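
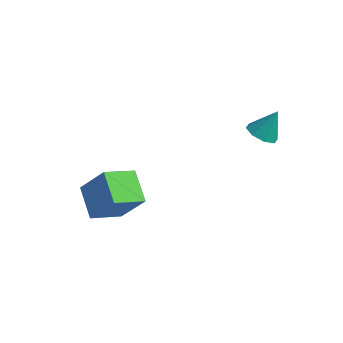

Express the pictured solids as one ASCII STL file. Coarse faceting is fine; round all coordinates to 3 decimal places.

solid 
facet normal -0.635 0.659 0.404
outer loop
vertex -3.548 -2.584 1.697
vertex -2.619 -1.212 0.919
vertex -4.783 -2.722 -0.021
endloop
endfacet
facet normal -0.508 -0.749 0.425
outer loop
vertex -3.621 -3.928 -0.759
vertex -3.548 -2.584 1.697
vertex -4.783 -2.722 -0.021
endloop
endfacet
facet normal -0.635 0.659 0.403
outer loop
vertex -4.783 -2.722 -0.021
vertex -2.619 -1.212 0.919
vertex -3.853 -1.35 -0.799
endloop
endfacet
facet normal -0.582 -0.065 -0.810
outer loop
vertex -3.853 -1.35 -0.799
vertex -3.621 -3.928 -0.759
vertex -4.783 -2.722 -0.021
endloop
endfacet
facet normal 0.582 0.065 0.810
outer loop
vertex -3.548 -2.584 1.697
vertex -1.457 -2.418 0.181
vertex -2.619 -1.212 0.919
endloop
endfacet
facet normal -0.508 -0.749 0.425
outer loop
vertex -2.387 -3.79 0.959
vertex -3.548 -2.584 1.697
vertex -3.621 -3.928 -0.759
endloop
endfacet
facet normal 0.582 0.065 0.810
outer loop
vertex -2.387 -3.79 0.959
vertex -1.457 -2.418 0.181
vertex -3.548 -2.584 1.697
endloop
endfacet
facet normal 0.508 0.749 -0.425
outer loop
vertex -2.619 -1.212 0.919
vertex -1.457 -2.418 0.181
vertex -3.853 -1.35 -0.799
endloop
endfacet
facet normal -0.583 -0.065 -0.810
outer loop
vertex -2.692 -2.556 -1.537
vertex -3.621 -3.928 -0.759
vertex -3.853 -1.35 -0.799
endloop
endfacet
facet normal 0.508 0.749 -0.425
outer loop
vertex -3.853 -1.35 -0.799
vertex -1.457 -2.418 0.181
vertex -2.692 -2.556 -1.537
endloop
endfacet
facet normal 0.635 -0.659 -0.403
outer loop
vertex -2.692 -2.556 -1.537
vertex -2.387 -3.79 0.959
vertex -3.621 -3.928 -0.759
endloop
endfacet
facet normal 0.635 -0.659 -0.403
outer loop
vertex -1.457 -2.418 0.181
vertex -2.387 -3.79 0.959
vertex -2.692 -2.556 -1.537
endloop
endfacet
facet normal -0.312 -0.438 -0.843
outer loop
vertex 3.058 2.579 2.503
vertex 2.363 2.284 2.914
vertex 2.551 2.998 2.473
endloop
endfacet
facet normal 0.637 0.764 -0.101
outer loop
vertex 3.058 2.579 2.503
vertex 2.551 2.998 2.473
vertex 2.857 2.976 4.246
endloop
endfacet
facet normal -0.313 -0.438 -0.843
outer loop
vertex 2.551 2.998 2.473
vertex 2.363 2.284 2.914
vertex 1.934 2.998 2.702
endloop
endfacet
facet normal 0.004 1.000 0.012
outer loop
vertex 2.551 2.998 2.473
vertex 1.934 2.998 2.702
vertex 2.857 2.976 4.246
endloop
endfacet
facet normal -0.313 -0.438 -0.843
outer loop
vertex 1.934 2.998 2.702
vertex 2.363 2.284 2.914
vertex 1.568 2.58 3.055
endloop
endfacet
facet normal -0.548 0.765 0.338
outer loop
vertex 1.934 2.998 2.702
vertex 1.568 2.58 3.055
vertex 2.857 2.976 4.246
endloop
endfacet
facet normal -0.313 -0.439 -0.843
outer loop
vertex 1.568 2.58 3.055
vertex 2.363 2.284 2.914
vertex 1.668 1.988 3.326
endloop
endfacet
facet normal -0.697 0.198 0.689
outer loop
vertex 1.568 2.58 3.055
vertex 1.668 1.988 3.326
vertex 2.857 2.976 4.246
endloop
endfacet
facet normal -0.313 -0.438 -0.843
outer loop
vertex 1.668 1.988 3.326
vertex 2.363 2.284 2.914
vertex 2.175 1.57 3.355
endloop
endfacet
facet normal -0.355 -0.371 0.858
outer loop
vertex 1.668 1.988 3.326
vertex 2.175 1.57 3.355
vertex 2.857 2.976 4.246
endloop
endfacet
facet normal -0.312 -0.438 -0.843
outer loop
vertex 2.175 1.57 3.355
vertex 2.363 2.284 2.914
vertex 2.792 1.569 3.127
endloop
endfacet
facet normal 0.275 -0.606 0.746
outer loop
vertex 2.175 1.57 3.355
vertex 2.792 1.569 3.127
vertex 2.857 2.976 4.246
endloop
endfacet
facet normal -0.313 -0.439 -0.842
outer loop
vertex 2.792 1.569 3.127
vertex 2.363 2.284 2.914
vertex 3.158 1.988 2.773
endloop
endfacet
facet normal 0.829 -0.371 0.418
outer loop
vertex 2.792 1.569 3.127
vertex 3.158 1.988 2.773
vertex 2.857 2.976 4.246
endloop
endfacet
facet normal -0.313 -0.438 -0.843
outer loop
vertex 3.158 1.988 2.773
vertex 2.363 2.284 2.914
vertex 3.058 2.579 2.503
endloop
endfacet
facet normal 0.978 0.197 0.068
outer loop
vertex 3.158 1.988 2.773
vertex 3.058 2.579 2.503
vertex 2.857 2.976 4.246
endloop
endfacet

endsolid


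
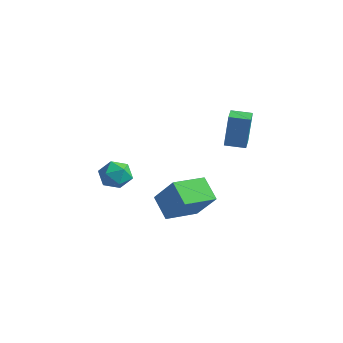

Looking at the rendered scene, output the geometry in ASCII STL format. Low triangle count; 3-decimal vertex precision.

solid 
facet normal -0.616 0.788 -0.008
outer loop
vertex 0.994 4.013 4.114
vertex 1.786 4.631 4.009
vertex 0.854 3.885 2.304
endloop
endfacet
facet normal -0.784 -0.612 0.104
outer loop
vertex 1.414 3.169 2.311
vertex 0.994 4.013 4.114
vertex 0.854 3.885 2.304
endloop
endfacet
facet normal -0.616 0.787 -0.008
outer loop
vertex 0.854 3.885 2.304
vertex 1.786 4.631 4.009
vertex 1.646 4.504 2.199
endloop
endfacet
facet normal -0.077 -0.070 -0.995
outer loop
vertex 1.646 4.504 2.199
vertex 1.414 3.169 2.311
vertex 0.854 3.885 2.304
endloop
endfacet
facet normal 0.077 0.070 0.995
outer loop
vertex 0.994 4.013 4.114
vertex 2.346 3.915 4.016
vertex 1.786 4.631 4.009
endloop
endfacet
facet normal -0.784 -0.612 0.104
outer loop
vertex 1.554 3.296 4.121
vertex 0.994 4.013 4.114
vertex 1.414 3.169 2.311
endloop
endfacet
facet normal 0.077 0.070 0.995
outer loop
vertex 1.554 3.296 4.121
vertex 2.346 3.915 4.016
vertex 0.994 4.013 4.114
endloop
endfacet
facet normal 0.784 0.612 -0.104
outer loop
vertex 1.786 4.631 4.009
vertex 2.346 3.915 4.016
vertex 1.646 4.504 2.199
endloop
endfacet
facet normal -0.077 -0.070 -0.995
outer loop
vertex 2.206 3.787 2.206
vertex 1.414 3.169 2.311
vertex 1.646 4.504 2.199
endloop
endfacet
facet normal 0.784 0.612 -0.104
outer loop
vertex 1.646 4.504 2.199
vertex 2.346 3.915 4.016
vertex 2.206 3.787 2.206
endloop
endfacet
facet normal 0.616 -0.788 0.008
outer loop
vertex 2.206 3.787 2.206
vertex 1.554 3.296 4.121
vertex 1.414 3.169 2.311
endloop
endfacet
facet normal 0.616 -0.787 0.008
outer loop
vertex 2.346 3.915 4.016
vertex 1.554 3.296 4.121
vertex 2.206 3.787 2.206
endloop
endfacet
facet normal -0.815 -0.053 0.577
outer loop
vertex -4.273 1.446 -0.538
vertex -4.247 0.554 -0.583
vertex -3.812 0.981 0.07
endloop
endfacet
facet normal -0.432 0.528 0.731
outer loop
vertex -4.273 1.446 -0.538
vertex -3.812 0.981 0.07
vertex -3.47 1.733 -0.271
endloop
endfacet
facet normal -0.373 0.918 0.137
outer loop
vertex -4.273 1.446 -0.538
vertex -3.47 1.733 -0.271
vertex -3.693 1.771 -1.135
endloop
endfacet
facet normal -0.720 0.576 -0.386
outer loop
vertex -4.273 1.446 -0.538
vertex -3.693 1.771 -1.135
vertex -4.173 1.042 -1.328
endloop
endfacet
facet normal -0.993 -0.023 -0.114
outer loop
vertex -4.273 1.446 -0.538
vertex -4.173 1.042 -1.328
vertex -4.247 0.554 -0.583
endloop
endfacet
facet normal 0.223 0.317 0.922
outer loop
vertex -3.47 1.733 -0.271
vertex -3.812 0.981 0.07
vertex -2.947 1.018 -0.152
endloop
endfacet
facet normal -0.397 -0.624 0.673
outer loop
vertex -3.812 0.981 0.07
vertex -4.247 0.554 -0.583
vertex -3.427 0.289 -0.345
endloop
endfacet
facet normal -0.686 -0.576 -0.445
outer loop
vertex -4.247 0.554 -0.583
vertex -4.173 1.042 -1.328
vertex -3.65 0.327 -1.209
endloop
endfacet
facet normal -0.244 0.395 -0.886
outer loop
vertex -4.173 1.042 -1.328
vertex -3.693 1.771 -1.135
vertex -3.308 1.079 -1.55
endloop
endfacet
facet normal 0.318 0.947 -0.040
outer loop
vertex -3.693 1.771 -1.135
vertex -3.47 1.733 -0.271
vertex -2.873 1.506 -0.897
endloop
endfacet
facet normal 0.720 -0.576 0.386
outer loop
vertex -2.847 0.614 -0.942
vertex -2.947 1.018 -0.152
vertex -3.427 0.289 -0.345
endloop
endfacet
facet normal 0.373 -0.918 -0.137
outer loop
vertex -2.847 0.614 -0.942
vertex -3.427 0.289 -0.345
vertex -3.65 0.327 -1.209
endloop
endfacet
facet normal 0.432 -0.528 -0.731
outer loop
vertex -2.847 0.614 -0.942
vertex -3.65 0.327 -1.209
vertex -3.308 1.079 -1.55
endloop
endfacet
facet normal 0.815 0.053 -0.577
outer loop
vertex -2.847 0.614 -0.942
vertex -3.308 1.079 -1.55
vertex -2.873 1.506 -0.897
endloop
endfacet
facet normal 0.993 0.023 0.114
outer loop
vertex -2.847 0.614 -0.942
vertex -2.873 1.506 -0.897
vertex -2.947 1.018 -0.152
endloop
endfacet
facet normal 0.244 -0.395 0.886
outer loop
vertex -3.427 0.289 -0.345
vertex -2.947 1.018 -0.152
vertex -3.812 0.981 0.07
endloop
endfacet
facet normal -0.318 -0.947 0.040
outer loop
vertex -3.65 0.327 -1.209
vertex -3.427 0.289 -0.345
vertex -4.247 0.554 -0.583
endloop
endfacet
facet normal -0.223 -0.317 -0.922
outer loop
vertex -3.308 1.079 -1.55
vertex -3.65 0.327 -1.209
vertex -4.173 1.042 -1.328
endloop
endfacet
facet normal 0.397 0.624 -0.673
outer loop
vertex -2.873 1.506 -0.897
vertex -3.308 1.079 -1.55
vertex -3.693 1.771 -1.135
endloop
endfacet
facet normal 0.686 0.576 0.445
outer loop
vertex -2.947 1.018 -0.152
vertex -2.873 1.506 -0.897
vertex -3.47 1.733 -0.271
endloop
endfacet
facet normal -0.644 -0.009 -0.765
outer loop
vertex -2.552 2.551 -2.464
vertex -2.286 4.355 -2.709
vertex -1.462 2.267 -3.378
endloop
endfacet
facet normal -0.144 -0.981 0.133
outer loop
vertex -0.194 2.285 -1.871
vertex -2.552 2.551 -2.464
vertex -1.462 2.267 -3.378
endloop
endfacet
facet normal -0.644 -0.009 -0.765
outer loop
vertex -1.462 2.267 -3.378
vertex -2.286 4.355 -2.709
vertex -1.197 4.071 -3.623
endloop
endfacet
facet normal 0.751 -0.196 -0.630
outer loop
vertex -1.197 4.071 -3.623
vertex -0.194 2.285 -1.871
vertex -1.462 2.267 -3.378
endloop
endfacet
facet normal -0.751 0.196 0.630
outer loop
vertex -2.552 2.551 -2.464
vertex -1.018 4.373 -1.202
vertex -2.286 4.355 -2.709
endloop
endfacet
facet normal -0.144 -0.981 0.133
outer loop
vertex -1.283 2.569 -0.957
vertex -2.552 2.551 -2.464
vertex -0.194 2.285 -1.871
endloop
endfacet
facet normal -0.751 0.196 0.630
outer loop
vertex -1.283 2.569 -0.957
vertex -1.018 4.373 -1.202
vertex -2.552 2.551 -2.464
endloop
endfacet
facet normal 0.144 0.981 -0.133
outer loop
vertex -2.286 4.355 -2.709
vertex -1.018 4.373 -1.202
vertex -1.197 4.071 -3.623
endloop
endfacet
facet normal 0.751 -0.196 -0.630
outer loop
vertex 0.072 4.089 -2.116
vertex -0.194 2.285 -1.871
vertex -1.197 4.071 -3.623
endloop
endfacet
facet normal 0.144 0.981 -0.133
outer loop
vertex -1.197 4.071 -3.623
vertex -1.018 4.373 -1.202
vertex 0.072 4.089 -2.116
endloop
endfacet
facet normal 0.644 0.009 0.765
outer loop
vertex 0.072 4.089 -2.116
vertex -1.283 2.569 -0.957
vertex -0.194 2.285 -1.871
endloop
endfacet
facet normal 0.644 0.009 0.765
outer loop
vertex -1.018 4.373 -1.202
vertex -1.283 2.569 -0.957
vertex 0.072 4.089 -2.116
endloop
endfacet

endsolid


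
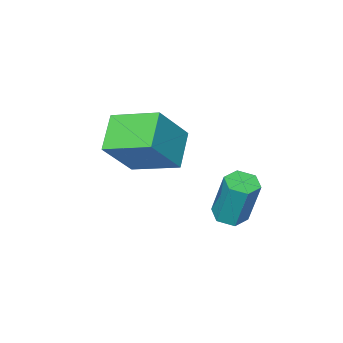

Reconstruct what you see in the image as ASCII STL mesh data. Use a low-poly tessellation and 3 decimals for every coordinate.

solid 
facet normal -0.657 -0.519 0.547
outer loop
vertex -0.381 -3.959 -2.033
vertex -1.017 -2.634 -1.541
vertex -1.418 -3.985 -3.304
endloop
endfacet
facet normal 0.410 -0.855 -0.317
outer loop
vertex -0.583 -3.326 -3.999
vertex -0.381 -3.959 -2.033
vertex -1.418 -3.985 -3.304
endloop
endfacet
facet normal -0.657 -0.519 0.547
outer loop
vertex -1.418 -3.985 -3.304
vertex -1.017 -2.634 -1.541
vertex -2.054 -2.66 -2.812
endloop
endfacet
facet normal -0.632 -0.016 -0.775
outer loop
vertex -2.054 -2.66 -2.812
vertex -0.583 -3.326 -3.999
vertex -1.418 -3.985 -3.304
endloop
endfacet
facet normal 0.632 0.016 0.775
outer loop
vertex -0.381 -3.959 -2.033
vertex -0.182 -1.975 -2.236
vertex -1.017 -2.634 -1.541
endloop
endfacet
facet normal 0.410 -0.855 -0.317
outer loop
vertex 0.454 -3.3 -2.728
vertex -0.381 -3.959 -2.033
vertex -0.583 -3.326 -3.999
endloop
endfacet
facet normal 0.632 0.016 0.775
outer loop
vertex 0.454 -3.3 -2.728
vertex -0.182 -1.975 -2.236
vertex -0.381 -3.959 -2.033
endloop
endfacet
facet normal -0.410 0.855 0.317
outer loop
vertex -1.017 -2.634 -1.541
vertex -0.182 -1.975 -2.236
vertex -2.054 -2.66 -2.812
endloop
endfacet
facet normal -0.632 -0.016 -0.775
outer loop
vertex -1.219 -2.001 -3.507
vertex -0.583 -3.326 -3.999
vertex -2.054 -2.66 -2.812
endloop
endfacet
facet normal -0.410 0.855 0.317
outer loop
vertex -2.054 -2.66 -2.812
vertex -0.182 -1.975 -2.236
vertex -1.219 -2.001 -3.507
endloop
endfacet
facet normal 0.657 0.519 -0.547
outer loop
vertex -1.219 -2.001 -3.507
vertex 0.454 -3.3 -2.728
vertex -0.583 -3.326 -3.999
endloop
endfacet
facet normal 0.657 0.519 -0.547
outer loop
vertex -0.182 -1.975 -2.236
vertex 0.454 -3.3 -2.728
vertex -1.219 -2.001 -3.507
endloop
endfacet
facet normal 0.023 -0.282 -0.959
outer loop
vertex -1.288 -0.795 -4.577
vertex -1.591 -0.391 -4.703
vertex -1.074 -0.339 -4.706
endloop
endfacet
facet normal 0.911 -0.389 0.137
outer loop
vertex -1.288 -0.795 -4.577
vertex -1.074 -0.339 -4.706
vertex -1.326 -0.352 -3.071
endloop
endfacet
facet normal 0.910 -0.390 0.137
outer loop
vertex -1.326 -0.352 -3.071
vertex -1.074 -0.339 -4.706
vertex -1.111 0.104 -3.2
endloop
endfacet
facet normal -0.023 0.282 0.959
outer loop
vertex -1.326 -0.352 -3.071
vertex -1.111 0.104 -3.2
vertex -1.629 0.051 -3.197
endloop
endfacet
facet normal 0.023 -0.282 -0.959
outer loop
vertex -1.074 -0.339 -4.706
vertex -1.591 -0.391 -4.703
vertex -1.377 0.065 -4.832
endloop
endfacet
facet normal 0.813 0.564 -0.146
outer loop
vertex -1.074 -0.339 -4.706
vertex -1.377 0.065 -4.832
vertex -1.111 0.104 -3.2
endloop
endfacet
facet normal 0.811 0.566 -0.146
outer loop
vertex -1.111 0.104 -3.2
vertex -1.377 0.065 -4.832
vertex -1.415 0.507 -3.326
endloop
endfacet
facet normal -0.023 0.282 0.959
outer loop
vertex -1.111 0.104 -3.2
vertex -1.415 0.507 -3.326
vertex -1.629 0.051 -3.197
endloop
endfacet
facet normal 0.023 -0.282 -0.959
outer loop
vertex -1.377 0.065 -4.832
vertex -1.591 -0.391 -4.703
vertex -1.894 0.012 -4.829
endloop
endfacet
facet normal -0.099 0.954 -0.283
outer loop
vertex -1.377 0.065 -4.832
vertex -1.894 0.012 -4.829
vertex -1.415 0.507 -3.326
endloop
endfacet
facet normal -0.098 0.954 -0.283
outer loop
vertex -1.415 0.507 -3.326
vertex -1.894 0.012 -4.829
vertex -1.932 0.455 -3.323
endloop
endfacet
facet normal -0.023 0.282 0.959
outer loop
vertex -1.415 0.507 -3.326
vertex -1.932 0.455 -3.323
vertex -1.629 0.051 -3.197
endloop
endfacet
facet normal 0.023 -0.282 -0.959
outer loop
vertex -1.894 0.012 -4.829
vertex -1.591 -0.391 -4.703
vertex -2.109 -0.444 -4.7
endloop
endfacet
facet normal -0.910 0.390 -0.138
outer loop
vertex -1.894 0.012 -4.829
vertex -2.109 -0.444 -4.7
vertex -1.932 0.455 -3.323
endloop
endfacet
facet normal -0.911 0.389 -0.137
outer loop
vertex -1.932 0.455 -3.323
vertex -2.109 -0.444 -4.7
vertex -2.146 -0.001 -3.194
endloop
endfacet
facet normal -0.023 0.282 0.959
outer loop
vertex -1.932 0.455 -3.323
vertex -2.146 -0.001 -3.194
vertex -1.629 0.051 -3.197
endloop
endfacet
facet normal 0.023 -0.282 -0.959
outer loop
vertex -2.109 -0.444 -4.7
vertex -1.591 -0.391 -4.703
vertex -1.805 -0.847 -4.574
endloop
endfacet
facet normal -0.811 -0.566 0.147
outer loop
vertex -2.109 -0.444 -4.7
vertex -1.805 -0.847 -4.574
vertex -2.146 -0.001 -3.194
endloop
endfacet
facet normal -0.813 -0.564 0.145
outer loop
vertex -2.146 -0.001 -3.194
vertex -1.805 -0.847 -4.574
vertex -1.843 -0.405 -3.068
endloop
endfacet
facet normal -0.023 0.282 0.959
outer loop
vertex -2.146 -0.001 -3.194
vertex -1.843 -0.405 -3.068
vertex -1.629 0.051 -3.197
endloop
endfacet
facet normal 0.023 -0.282 -0.959
outer loop
vertex -1.805 -0.847 -4.574
vertex -1.591 -0.391 -4.703
vertex -1.288 -0.795 -4.577
endloop
endfacet
facet normal 0.098 -0.954 0.283
outer loop
vertex -1.805 -0.847 -4.574
vertex -1.288 -0.795 -4.577
vertex -1.843 -0.405 -3.068
endloop
endfacet
facet normal 0.099 -0.954 0.283
outer loop
vertex -1.843 -0.405 -3.068
vertex -1.288 -0.795 -4.577
vertex -1.326 -0.352 -3.071
endloop
endfacet
facet normal -0.023 0.282 0.959
outer loop
vertex -1.843 -0.405 -3.068
vertex -1.326 -0.352 -3.071
vertex -1.629 0.051 -3.197
endloop
endfacet

endsolid


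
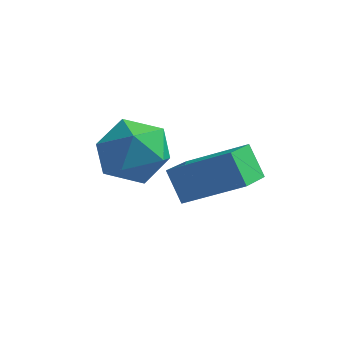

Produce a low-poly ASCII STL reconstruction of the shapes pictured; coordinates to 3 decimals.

solid 
facet normal -0.419 -0.238 0.876
outer loop
vertex 1.22 -1.214 -1.341
vertex 0.927 -2.112 -1.725
vertex 1.834 -2.025 -1.268
endloop
endfacet
facet normal 0.140 0.194 0.971
outer loop
vertex 1.22 -1.214 -1.341
vertex 1.834 -2.025 -1.268
vertex 2.221 -1.112 -1.506
endloop
endfacet
facet normal 0.019 0.796 0.606
outer loop
vertex 1.22 -1.214 -1.341
vertex 2.221 -1.112 -1.506
vertex 1.554 -0.635 -2.112
endloop
endfacet
facet normal -0.615 0.735 0.285
outer loop
vertex 1.22 -1.214 -1.341
vertex 1.554 -0.635 -2.112
vertex 0.753 -1.253 -2.247
endloop
endfacet
facet normal -0.886 0.096 0.453
outer loop
vertex 1.22 -1.214 -1.341
vertex 0.753 -1.253 -2.247
vertex 0.927 -2.112 -1.725
endloop
endfacet
facet normal 0.714 -0.123 0.689
outer loop
vertex 2.221 -1.112 -1.506
vertex 1.834 -2.025 -1.268
vertex 2.547 -1.947 -1.993
endloop
endfacet
facet normal -0.191 -0.822 0.536
outer loop
vertex 1.834 -2.025 -1.268
vertex 0.927 -2.112 -1.725
vertex 1.746 -2.565 -2.128
endloop
endfacet
facet normal -0.947 -0.283 -0.149
outer loop
vertex 0.927 -2.112 -1.725
vertex 0.753 -1.253 -2.247
vertex 1.079 -2.088 -2.734
endloop
endfacet
facet normal -0.509 0.751 -0.420
outer loop
vertex 0.753 -1.253 -2.247
vertex 1.554 -0.635 -2.112
vertex 1.466 -1.175 -2.972
endloop
endfacet
facet normal 0.518 0.850 0.098
outer loop
vertex 1.554 -0.635 -2.112
vertex 2.221 -1.112 -1.506
vertex 2.373 -1.088 -2.515
endloop
endfacet
facet normal 0.615 -0.735 -0.285
outer loop
vertex 2.08 -1.986 -2.899
vertex 2.547 -1.947 -1.993
vertex 1.746 -2.565 -2.128
endloop
endfacet
facet normal -0.019 -0.796 -0.606
outer loop
vertex 2.08 -1.986 -2.899
vertex 1.746 -2.565 -2.128
vertex 1.079 -2.088 -2.734
endloop
endfacet
facet normal -0.140 -0.194 -0.971
outer loop
vertex 2.08 -1.986 -2.899
vertex 1.079 -2.088 -2.734
vertex 1.466 -1.175 -2.972
endloop
endfacet
facet normal 0.419 0.238 -0.876
outer loop
vertex 2.08 -1.986 -2.899
vertex 1.466 -1.175 -2.972
vertex 2.373 -1.088 -2.515
endloop
endfacet
facet normal 0.886 -0.096 -0.453
outer loop
vertex 2.08 -1.986 -2.899
vertex 2.373 -1.088 -2.515
vertex 2.547 -1.947 -1.993
endloop
endfacet
facet normal 0.509 -0.751 0.420
outer loop
vertex 1.746 -2.565 -2.128
vertex 2.547 -1.947 -1.993
vertex 1.834 -2.025 -1.268
endloop
endfacet
facet normal -0.518 -0.850 -0.098
outer loop
vertex 1.079 -2.088 -2.734
vertex 1.746 -2.565 -2.128
vertex 0.927 -2.112 -1.725
endloop
endfacet
facet normal -0.714 0.123 -0.689
outer loop
vertex 1.466 -1.175 -2.972
vertex 1.079 -2.088 -2.734
vertex 0.753 -1.253 -2.247
endloop
endfacet
facet normal 0.191 0.822 -0.536
outer loop
vertex 2.373 -1.088 -2.515
vertex 1.466 -1.175 -2.972
vertex 1.554 -0.635 -2.112
endloop
endfacet
facet normal 0.947 0.283 0.149
outer loop
vertex 2.547 -1.947 -1.993
vertex 2.373 -1.088 -2.515
vertex 2.221 -1.112 -1.506
endloop
endfacet
facet normal -0.861 -0.114 -0.495
outer loop
vertex 2.573 -1.863 -2.395
vertex 2.651 -0.772 -2.781
vertex 3.082 -2.186 -3.206
endloop
endfacet
facet normal -0.068 -0.941 0.332
outer loop
vertex 4.589 -1.988 -2.339
vertex 2.573 -1.863 -2.395
vertex 3.082 -2.186 -3.206
endloop
endfacet
facet normal -0.861 -0.114 -0.495
outer loop
vertex 3.082 -2.186 -3.206
vertex 2.651 -0.772 -2.781
vertex 3.16 -1.095 -3.592
endloop
endfacet
facet normal 0.504 -0.320 -0.802
outer loop
vertex 3.16 -1.095 -3.592
vertex 4.589 -1.988 -2.339
vertex 3.082 -2.186 -3.206
endloop
endfacet
facet normal -0.504 0.320 0.802
outer loop
vertex 2.573 -1.863 -2.395
vertex 4.158 -0.574 -1.914
vertex 2.651 -0.772 -2.781
endloop
endfacet
facet normal -0.068 -0.941 0.332
outer loop
vertex 4.08 -1.665 -1.528
vertex 2.573 -1.863 -2.395
vertex 4.589 -1.988 -2.339
endloop
endfacet
facet normal -0.504 0.320 0.802
outer loop
vertex 4.08 -1.665 -1.528
vertex 4.158 -0.574 -1.914
vertex 2.573 -1.863 -2.395
endloop
endfacet
facet normal 0.068 0.941 -0.332
outer loop
vertex 2.651 -0.772 -2.781
vertex 4.158 -0.574 -1.914
vertex 3.16 -1.095 -3.592
endloop
endfacet
facet normal 0.504 -0.320 -0.802
outer loop
vertex 4.667 -0.897 -2.725
vertex 4.589 -1.988 -2.339
vertex 3.16 -1.095 -3.592
endloop
endfacet
facet normal 0.068 0.941 -0.332
outer loop
vertex 3.16 -1.095 -3.592
vertex 4.158 -0.574 -1.914
vertex 4.667 -0.897 -2.725
endloop
endfacet
facet normal 0.861 0.114 0.495
outer loop
vertex 4.667 -0.897 -2.725
vertex 4.08 -1.665 -1.528
vertex 4.589 -1.988 -2.339
endloop
endfacet
facet normal 0.861 0.114 0.495
outer loop
vertex 4.158 -0.574 -1.914
vertex 4.08 -1.665 -1.528
vertex 4.667 -0.897 -2.725
endloop
endfacet

endsolid


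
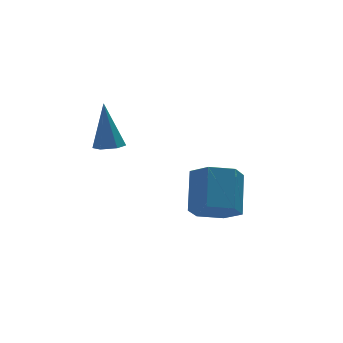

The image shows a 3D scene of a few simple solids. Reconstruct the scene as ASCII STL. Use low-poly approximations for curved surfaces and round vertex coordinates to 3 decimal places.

solid 
facet normal -0.014 -0.304 -0.952
outer loop
vertex -0.794 -0.569 2.252
vertex -1.364 -0.359 2.193
vertex -0.89 0.005 2.07
endloop
endfacet
facet normal 0.959 0.218 0.181
outer loop
vertex -0.794 -0.569 2.252
vertex -0.89 0.005 2.07
vertex -1.336 0.259 4.127
endloop
endfacet
facet normal -0.014 -0.304 -0.953
outer loop
vertex -0.89 0.005 2.07
vertex -1.364 -0.359 2.193
vertex -1.459 0.216 2.011
endloop
endfacet
facet normal 0.351 0.936 -0.039
outer loop
vertex -0.89 0.005 2.07
vertex -1.459 0.216 2.011
vertex -1.336 0.259 4.127
endloop
endfacet
facet normal -0.014 -0.304 -0.953
outer loop
vertex -1.459 0.216 2.011
vertex -1.364 -0.359 2.193
vertex -1.933 -0.148 2.134
endloop
endfacet
facet normal -0.606 0.795 0.019
outer loop
vertex -1.459 0.216 2.011
vertex -1.933 -0.148 2.134
vertex -1.336 0.259 4.127
endloop
endfacet
facet normal -0.014 -0.304 -0.952
outer loop
vertex -1.933 -0.148 2.134
vertex -1.364 -0.359 2.193
vertex -1.838 -0.722 2.316
endloop
endfacet
facet normal -0.952 -0.063 0.298
outer loop
vertex -1.933 -0.148 2.134
vertex -1.838 -0.722 2.316
vertex -1.336 0.259 4.127
endloop
endfacet
facet normal -0.014 -0.304 -0.952
outer loop
vertex -1.838 -0.722 2.316
vertex -1.364 -0.359 2.193
vertex -1.268 -0.933 2.375
endloop
endfacet
facet normal -0.343 -0.783 0.519
outer loop
vertex -1.838 -0.722 2.316
vertex -1.268 -0.933 2.375
vertex -1.336 0.259 4.127
endloop
endfacet
facet normal -0.014 -0.304 -0.952
outer loop
vertex -1.268 -0.933 2.375
vertex -1.364 -0.359 2.193
vertex -0.794 -0.569 2.252
endloop
endfacet
facet normal 0.613 -0.642 0.461
outer loop
vertex -1.268 -0.933 2.375
vertex -0.794 -0.569 2.252
vertex -1.336 0.259 4.127
endloop
endfacet
facet normal -0.302 -0.641 -0.706
outer loop
vertex 3.209 -2.047 -1.463
vertex 2.231 -1.772 -1.294
vertex 2.794 -1.268 -1.993
endloop
endfacet
facet normal 0.864 0.129 -0.487
outer loop
vertex 3.209 -2.047 -1.463
vertex 2.794 -1.268 -1.993
vertex 3.787 -0.823 -0.116
endloop
endfacet
facet normal 0.864 0.128 -0.487
outer loop
vertex 3.787 -0.823 -0.116
vertex 2.794 -1.268 -1.993
vertex 3.372 -0.043 -0.646
endloop
endfacet
facet normal 0.303 0.641 0.706
outer loop
vertex 3.787 -0.823 -0.116
vertex 3.372 -0.043 -0.646
vertex 2.809 -0.548 0.054
endloop
endfacet
facet normal -0.302 -0.641 -0.706
outer loop
vertex 2.794 -1.268 -1.993
vertex 2.231 -1.772 -1.294
vertex 1.816 -0.993 -1.824
endloop
endfacet
facet normal 0.083 0.719 -0.690
outer loop
vertex 2.794 -1.268 -1.993
vertex 1.816 -0.993 -1.824
vertex 3.372 -0.043 -0.646
endloop
endfacet
facet normal 0.083 0.719 -0.690
outer loop
vertex 3.372 -0.043 -0.646
vertex 1.816 -0.993 -1.824
vertex 2.394 0.232 -0.477
endloop
endfacet
facet normal 0.302 0.641 0.706
outer loop
vertex 3.372 -0.043 -0.646
vertex 2.394 0.232 -0.477
vertex 2.809 -0.548 0.054
endloop
endfacet
facet normal -0.303 -0.641 -0.705
outer loop
vertex 1.816 -0.993 -1.824
vertex 2.231 -1.772 -1.294
vertex 1.253 -1.497 -1.124
endloop
endfacet
facet normal -0.781 0.591 -0.202
outer loop
vertex 1.816 -0.993 -1.824
vertex 1.253 -1.497 -1.124
vertex 2.394 0.232 -0.477
endloop
endfacet
facet normal -0.781 0.591 -0.202
outer loop
vertex 2.394 0.232 -0.477
vertex 1.253 -1.497 -1.124
vertex 1.831 -0.273 0.223
endloop
endfacet
facet normal 0.302 0.641 0.706
outer loop
vertex 2.394 0.232 -0.477
vertex 1.831 -0.273 0.223
vertex 2.809 -0.548 0.054
endloop
endfacet
facet normal -0.303 -0.641 -0.706
outer loop
vertex 1.253 -1.497 -1.124
vertex 2.231 -1.772 -1.294
vertex 1.668 -2.277 -0.594
endloop
endfacet
facet normal -0.864 -0.128 0.487
outer loop
vertex 1.253 -1.497 -1.124
vertex 1.668 -2.277 -0.594
vertex 1.831 -0.273 0.223
endloop
endfacet
facet normal -0.864 -0.128 0.487
outer loop
vertex 1.831 -0.273 0.223
vertex 1.668 -2.277 -0.594
vertex 2.246 -1.052 0.753
endloop
endfacet
facet normal 0.302 0.641 0.706
outer loop
vertex 1.831 -0.273 0.223
vertex 2.246 -1.052 0.753
vertex 2.809 -0.548 0.054
endloop
endfacet
facet normal -0.302 -0.641 -0.706
outer loop
vertex 1.668 -2.277 -0.594
vertex 2.231 -1.772 -1.294
vertex 2.646 -2.552 -0.763
endloop
endfacet
facet normal -0.083 -0.719 0.690
outer loop
vertex 1.668 -2.277 -0.594
vertex 2.646 -2.552 -0.763
vertex 2.246 -1.052 0.753
endloop
endfacet
facet normal -0.083 -0.719 0.690
outer loop
vertex 2.246 -1.052 0.753
vertex 2.646 -2.552 -0.763
vertex 3.224 -1.327 0.584
endloop
endfacet
facet normal 0.302 0.641 0.706
outer loop
vertex 2.246 -1.052 0.753
vertex 3.224 -1.327 0.584
vertex 2.809 -0.548 0.054
endloop
endfacet
facet normal -0.302 -0.641 -0.706
outer loop
vertex 2.646 -2.552 -0.763
vertex 2.231 -1.772 -1.294
vertex 3.209 -2.047 -1.463
endloop
endfacet
facet normal 0.781 -0.591 0.202
outer loop
vertex 2.646 -2.552 -0.763
vertex 3.209 -2.047 -1.463
vertex 3.224 -1.327 0.584
endloop
endfacet
facet normal 0.781 -0.591 0.202
outer loop
vertex 3.224 -1.327 0.584
vertex 3.209 -2.047 -1.463
vertex 3.787 -0.823 -0.116
endloop
endfacet
facet normal 0.303 0.641 0.705
outer loop
vertex 3.224 -1.327 0.584
vertex 3.787 -0.823 -0.116
vertex 2.809 -0.548 0.054
endloop
endfacet

endsolid


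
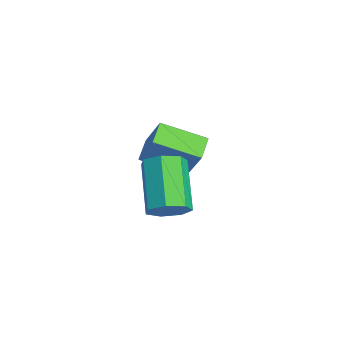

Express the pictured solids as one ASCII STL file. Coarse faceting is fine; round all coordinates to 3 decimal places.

solid 
facet normal 0.737 -0.090 -0.670
outer loop
vertex 3.624 0.058 -3.64
vertex 3.216 -0.354 -4.033
vertex 3.282 0.342 -4.054
endloop
endfacet
facet normal 0.374 0.880 0.295
outer loop
vertex 3.624 0.058 -3.64
vertex 3.282 0.342 -4.054
vertex 2.231 0.226 -2.374
endloop
endfacet
facet normal 0.375 0.879 0.295
outer loop
vertex 2.231 0.226 -2.374
vertex 3.282 0.342 -4.054
vertex 1.889 0.511 -2.787
endloop
endfacet
facet normal -0.737 0.088 0.671
outer loop
vertex 2.231 0.226 -2.374
vertex 1.889 0.511 -2.787
vertex 1.824 -0.186 -2.767
endloop
endfacet
facet normal 0.737 -0.090 -0.670
outer loop
vertex 3.282 0.342 -4.054
vertex 3.216 -0.354 -4.033
vertex 2.891 0.102 -4.452
endloop
endfacet
facet normal -0.206 0.914 -0.349
outer loop
vertex 3.282 0.342 -4.054
vertex 2.891 0.102 -4.452
vertex 1.889 0.511 -2.787
endloop
endfacet
facet normal -0.206 0.914 -0.349
outer loop
vertex 1.889 0.511 -2.787
vertex 2.891 0.102 -4.452
vertex 1.498 0.271 -3.185
endloop
endfacet
facet normal -0.737 0.088 0.671
outer loop
vertex 1.889 0.511 -2.787
vertex 1.498 0.271 -3.185
vertex 1.824 -0.186 -2.767
endloop
endfacet
facet normal 0.738 -0.089 -0.669
outer loop
vertex 2.891 0.102 -4.452
vertex 3.216 -0.354 -4.033
vertex 2.745 -0.481 -4.535
endloop
endfacet
facet normal -0.632 0.262 -0.730
outer loop
vertex 2.891 0.102 -4.452
vertex 2.745 -0.481 -4.535
vertex 1.498 0.271 -3.185
endloop
endfacet
facet normal -0.632 0.262 -0.729
outer loop
vertex 1.498 0.271 -3.185
vertex 2.745 -0.481 -4.535
vertex 1.352 -0.313 -3.268
endloop
endfacet
facet normal -0.736 0.089 0.671
outer loop
vertex 1.498 0.271 -3.185
vertex 1.352 -0.313 -3.268
vertex 1.824 -0.186 -2.767
endloop
endfacet
facet normal 0.737 -0.089 -0.670
outer loop
vertex 2.745 -0.481 -4.535
vertex 3.216 -0.354 -4.033
vertex 2.954 -0.97 -4.24
endloop
endfacet
facet normal -0.582 -0.588 -0.562
outer loop
vertex 2.745 -0.481 -4.535
vertex 2.954 -0.97 -4.24
vertex 1.352 -0.313 -3.268
endloop
endfacet
facet normal -0.582 -0.589 -0.561
outer loop
vertex 1.352 -0.313 -3.268
vertex 2.954 -0.97 -4.24
vertex 1.561 -0.801 -2.973
endloop
endfacet
facet normal -0.736 0.090 0.671
outer loop
vertex 1.352 -0.313 -3.268
vertex 1.561 -0.801 -2.973
vertex 1.824 -0.186 -2.767
endloop
endfacet
facet normal 0.737 -0.088 -0.670
outer loop
vertex 2.954 -0.97 -4.24
vertex 3.216 -0.354 -4.033
vertex 3.361 -0.994 -3.789
endloop
endfacet
facet normal -0.093 -0.995 0.031
outer loop
vertex 2.954 -0.97 -4.24
vertex 3.361 -0.994 -3.789
vertex 1.561 -0.801 -2.973
endloop
endfacet
facet normal -0.093 -0.995 0.029
outer loop
vertex 1.561 -0.801 -2.973
vertex 3.361 -0.994 -3.789
vertex 1.968 -0.826 -2.523
endloop
endfacet
facet normal -0.736 0.090 0.671
outer loop
vertex 1.561 -0.801 -2.973
vertex 1.968 -0.826 -2.523
vertex 1.824 -0.186 -2.767
endloop
endfacet
facet normal 0.736 -0.089 -0.671
outer loop
vertex 3.361 -0.994 -3.789
vertex 3.216 -0.354 -4.033
vertex 3.659 -0.537 -3.523
endloop
endfacet
facet normal 0.465 -0.652 0.599
outer loop
vertex 3.361 -0.994 -3.789
vertex 3.659 -0.537 -3.523
vertex 1.968 -0.826 -2.523
endloop
endfacet
facet normal 0.465 -0.653 0.598
outer loop
vertex 1.968 -0.826 -2.523
vertex 3.659 -0.537 -3.523
vertex 2.266 -0.369 -2.256
endloop
endfacet
facet normal -0.737 0.089 0.670
outer loop
vertex 1.968 -0.826 -2.523
vertex 2.266 -0.369 -2.256
vertex 1.824 -0.186 -2.767
endloop
endfacet
facet normal 0.736 -0.089 -0.671
outer loop
vertex 3.659 -0.537 -3.523
vertex 3.216 -0.354 -4.033
vertex 3.624 0.058 -3.64
endloop
endfacet
facet normal 0.674 0.181 0.717
outer loop
vertex 3.659 -0.537 -3.523
vertex 3.624 0.058 -3.64
vertex 2.266 -0.369 -2.256
endloop
endfacet
facet normal 0.673 0.182 0.717
outer loop
vertex 2.266 -0.369 -2.256
vertex 3.624 0.058 -3.64
vertex 2.231 0.226 -2.374
endloop
endfacet
facet normal -0.737 0.089 0.670
outer loop
vertex 2.266 -0.369 -2.256
vertex 2.231 0.226 -2.374
vertex 1.824 -0.186 -2.767
endloop
endfacet
facet normal -0.521 -0.215 -0.826
outer loop
vertex -1.33 -0.048 -3.649
vertex -0.908 1.37 -4.284
vertex -0.566 -0.445 -4.028
endloop
endfacet
facet normal -0.262 -0.881 0.395
outer loop
vertex 0.148 -0.15 -2.896
vertex -1.33 -0.048 -3.649
vertex -0.566 -0.445 -4.028
endloop
endfacet
facet normal -0.521 -0.215 -0.826
outer loop
vertex -0.566 -0.445 -4.028
vertex -0.908 1.37 -4.284
vertex -0.144 0.974 -4.663
endloop
endfacet
facet normal 0.812 -0.422 -0.403
outer loop
vertex -0.144 0.974 -4.663
vertex 0.148 -0.15 -2.896
vertex -0.566 -0.445 -4.028
endloop
endfacet
facet normal -0.812 0.422 0.402
outer loop
vertex -1.33 -0.048 -3.649
vertex -0.194 1.665 -3.152
vertex -0.908 1.37 -4.284
endloop
endfacet
facet normal -0.261 -0.881 0.394
outer loop
vertex -0.616 0.246 -2.517
vertex -1.33 -0.048 -3.649
vertex 0.148 -0.15 -2.896
endloop
endfacet
facet normal -0.812 0.422 0.403
outer loop
vertex -0.616 0.246 -2.517
vertex -0.194 1.665 -3.152
vertex -1.33 -0.048 -3.649
endloop
endfacet
facet normal 0.261 0.881 -0.394
outer loop
vertex -0.908 1.37 -4.284
vertex -0.194 1.665 -3.152
vertex -0.144 0.974 -4.663
endloop
endfacet
facet normal 0.812 -0.422 -0.403
outer loop
vertex 0.57 1.268 -3.531
vertex 0.148 -0.15 -2.896
vertex -0.144 0.974 -4.663
endloop
endfacet
facet normal 0.262 0.881 -0.394
outer loop
vertex -0.144 0.974 -4.663
vertex -0.194 1.665 -3.152
vertex 0.57 1.268 -3.531
endloop
endfacet
facet normal 0.521 0.215 0.826
outer loop
vertex 0.57 1.268 -3.531
vertex -0.616 0.246 -2.517
vertex 0.148 -0.15 -2.896
endloop
endfacet
facet normal 0.521 0.215 0.826
outer loop
vertex -0.194 1.665 -3.152
vertex -0.616 0.246 -2.517
vertex 0.57 1.268 -3.531
endloop
endfacet

endsolid


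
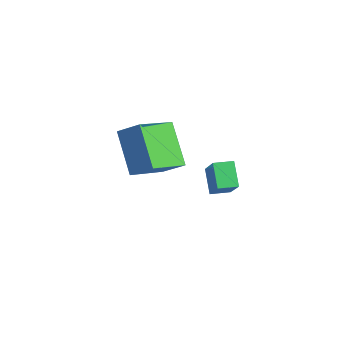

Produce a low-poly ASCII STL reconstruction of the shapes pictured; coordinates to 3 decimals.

solid 
facet normal -0.709 0.231 0.666
outer loop
vertex 0.956 -2.733 4.311
vertex 1.18 -1.955 4.28
vertex -0.03 -2.494 3.179
endloop
endfacet
facet normal -0.277 -0.960 0.039
outer loop
vertex 0.8 -2.765 2.4
vertex 0.956 -2.733 4.311
vertex -0.03 -2.494 3.179
endloop
endfacet
facet normal -0.709 0.232 0.666
outer loop
vertex -0.03 -2.494 3.179
vertex 1.18 -1.955 4.28
vertex 0.195 -1.716 3.148
endloop
endfacet
facet normal -0.648 0.158 -0.745
outer loop
vertex 0.195 -1.716 3.148
vertex 0.8 -2.765 2.4
vertex -0.03 -2.494 3.179
endloop
endfacet
facet normal 0.648 -0.157 0.745
outer loop
vertex 0.956 -2.733 4.311
vertex 2.01 -2.226 3.501
vertex 1.18 -1.955 4.28
endloop
endfacet
facet normal -0.277 -0.960 0.039
outer loop
vertex 1.785 -3.004 3.532
vertex 0.956 -2.733 4.311
vertex 0.8 -2.765 2.4
endloop
endfacet
facet normal 0.648 -0.158 0.745
outer loop
vertex 1.785 -3.004 3.532
vertex 2.01 -2.226 3.501
vertex 0.956 -2.733 4.311
endloop
endfacet
facet normal 0.277 0.960 -0.039
outer loop
vertex 1.18 -1.955 4.28
vertex 2.01 -2.226 3.501
vertex 0.195 -1.716 3.148
endloop
endfacet
facet normal -0.649 0.157 -0.745
outer loop
vertex 1.024 -1.987 2.369
vertex 0.8 -2.765 2.4
vertex 0.195 -1.716 3.148
endloop
endfacet
facet normal 0.277 0.960 -0.039
outer loop
vertex 0.195 -1.716 3.148
vertex 2.01 -2.226 3.501
vertex 1.024 -1.987 2.369
endloop
endfacet
facet normal 0.709 -0.231 -0.666
outer loop
vertex 1.024 -1.987 2.369
vertex 1.785 -3.004 3.532
vertex 0.8 -2.765 2.4
endloop
endfacet
facet normal 0.709 -0.232 -0.666
outer loop
vertex 2.01 -2.226 3.501
vertex 1.785 -3.004 3.532
vertex 1.024 -1.987 2.369
endloop
endfacet
facet normal -0.717 0.119 0.687
outer loop
vertex -3.119 -3.65 4.139
vertex -3.615 -1.937 3.326
vertex -3.918 -4.229 3.406
endloop
endfacet
facet normal 0.253 -0.874 0.415
outer loop
vertex -2.385 -4.483 1.934
vertex -3.119 -3.65 4.139
vertex -3.918 -4.229 3.406
endloop
endfacet
facet normal -0.717 0.119 0.687
outer loop
vertex -3.918 -4.229 3.406
vertex -3.615 -1.937 3.326
vertex -4.415 -2.517 2.592
endloop
endfacet
facet normal -0.650 -0.472 -0.596
outer loop
vertex -4.415 -2.517 2.592
vertex -2.385 -4.483 1.934
vertex -3.918 -4.229 3.406
endloop
endfacet
facet normal 0.650 0.471 0.596
outer loop
vertex -3.119 -3.65 4.139
vertex -2.082 -2.191 1.854
vertex -3.615 -1.937 3.326
endloop
endfacet
facet normal 0.253 -0.874 0.415
outer loop
vertex -1.585 -3.903 2.668
vertex -3.119 -3.65 4.139
vertex -2.385 -4.483 1.934
endloop
endfacet
facet normal 0.649 0.472 0.596
outer loop
vertex -1.585 -3.903 2.668
vertex -2.082 -2.191 1.854
vertex -3.119 -3.65 4.139
endloop
endfacet
facet normal -0.253 0.874 -0.415
outer loop
vertex -3.615 -1.937 3.326
vertex -2.082 -2.191 1.854
vertex -4.415 -2.517 2.592
endloop
endfacet
facet normal -0.650 -0.471 -0.596
outer loop
vertex -2.881 -2.77 1.121
vertex -2.385 -4.483 1.934
vertex -4.415 -2.517 2.592
endloop
endfacet
facet normal -0.253 0.874 -0.414
outer loop
vertex -4.415 -2.517 2.592
vertex -2.082 -2.191 1.854
vertex -2.881 -2.77 1.121
endloop
endfacet
facet normal 0.717 -0.119 -0.687
outer loop
vertex -2.881 -2.77 1.121
vertex -1.585 -3.903 2.668
vertex -2.385 -4.483 1.934
endloop
endfacet
facet normal 0.717 -0.119 -0.687
outer loop
vertex -2.082 -2.191 1.854
vertex -1.585 -3.903 2.668
vertex -2.881 -2.77 1.121
endloop
endfacet

endsolid


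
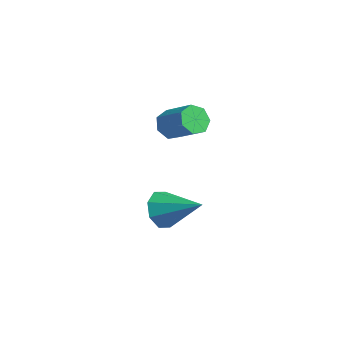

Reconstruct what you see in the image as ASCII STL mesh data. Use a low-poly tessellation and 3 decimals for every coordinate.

solid 
facet normal -0.832 -0.226 -0.507
outer loop
vertex -1.207 2.79 1.209
vertex -1.535 2.485 1.884
vertex -1.571 3.244 1.604
endloop
endfacet
facet normal 0.200 0.729 -0.654
outer loop
vertex -1.207 2.79 1.209
vertex -1.571 3.244 1.604
vertex 0.223 3.181 2.082
endloop
endfacet
facet normal 0.200 0.730 -0.654
outer loop
vertex 0.223 3.181 2.082
vertex -1.571 3.244 1.604
vertex -0.142 3.634 2.476
endloop
endfacet
facet normal 0.831 0.228 0.508
outer loop
vertex 0.223 3.181 2.082
vertex -0.142 3.634 2.476
vertex -0.105 2.875 2.756
endloop
endfacet
facet normal -0.831 -0.227 -0.507
outer loop
vertex -1.571 3.244 1.604
vertex -1.535 2.485 1.884
vertex -1.908 3.126 2.209
endloop
endfacet
facet normal -0.281 0.959 0.031
outer loop
vertex -1.571 3.244 1.604
vertex -1.908 3.126 2.209
vertex -0.142 3.634 2.476
endloop
endfacet
facet normal -0.281 0.959 0.031
outer loop
vertex -0.142 3.634 2.476
vertex -1.908 3.126 2.209
vertex -0.479 3.516 3.082
endloop
endfacet
facet normal 0.832 0.227 0.507
outer loop
vertex -0.142 3.634 2.476
vertex -0.479 3.516 3.082
vertex -0.105 2.875 2.756
endloop
endfacet
facet normal -0.831 -0.226 -0.507
outer loop
vertex -1.908 3.126 2.209
vertex -1.535 2.485 1.884
vertex -1.964 2.525 2.569
endloop
endfacet
facet normal -0.550 0.466 0.693
outer loop
vertex -1.908 3.126 2.209
vertex -1.964 2.525 2.569
vertex -0.479 3.516 3.082
endloop
endfacet
facet normal -0.550 0.466 0.693
outer loop
vertex -0.479 3.516 3.082
vertex -1.964 2.525 2.569
vertex -0.535 2.915 3.442
endloop
endfacet
facet normal 0.831 0.227 0.508
outer loop
vertex -0.479 3.516 3.082
vertex -0.535 2.915 3.442
vertex -0.105 2.875 2.756
endloop
endfacet
facet normal -0.831 -0.226 -0.507
outer loop
vertex -1.964 2.525 2.569
vertex -1.535 2.485 1.884
vertex -1.697 1.894 2.413
endloop
endfacet
facet normal -0.406 -0.377 0.832
outer loop
vertex -1.964 2.525 2.569
vertex -1.697 1.894 2.413
vertex -0.535 2.915 3.442
endloop
endfacet
facet normal -0.405 -0.378 0.832
outer loop
vertex -0.535 2.915 3.442
vertex -1.697 1.894 2.413
vertex -0.267 2.284 3.286
endloop
endfacet
facet normal 0.831 0.227 0.508
outer loop
vertex -0.535 2.915 3.442
vertex -0.267 2.284 3.286
vertex -0.105 2.875 2.756
endloop
endfacet
facet normal -0.831 -0.227 -0.508
outer loop
vertex -1.697 1.894 2.413
vertex -1.535 2.485 1.884
vertex -1.307 1.708 1.859
endloop
endfacet
facet normal 0.044 -0.937 0.346
outer loop
vertex -1.697 1.894 2.413
vertex -1.307 1.708 1.859
vertex -0.267 2.284 3.286
endloop
endfacet
facet normal 0.045 -0.937 0.346
outer loop
vertex -0.267 2.284 3.286
vertex -1.307 1.708 1.859
vertex 0.122 2.098 2.731
endloop
endfacet
facet normal 0.832 0.227 0.507
outer loop
vertex -0.267 2.284 3.286
vertex 0.122 2.098 2.731
vertex -0.105 2.875 2.756
endloop
endfacet
facet normal -0.831 -0.228 -0.507
outer loop
vertex -1.307 1.708 1.859
vertex -1.535 2.485 1.884
vertex -1.089 2.107 1.323
endloop
endfacet
facet normal 0.461 -0.791 -0.402
outer loop
vertex -1.307 1.708 1.859
vertex -1.089 2.107 1.323
vertex 0.122 2.098 2.731
endloop
endfacet
facet normal 0.461 -0.792 -0.401
outer loop
vertex 0.122 2.098 2.731
vertex -1.089 2.107 1.323
vertex 0.341 2.497 2.195
endloop
endfacet
facet normal 0.831 0.226 0.508
outer loop
vertex 0.122 2.098 2.731
vertex 0.341 2.497 2.195
vertex -0.105 2.875 2.756
endloop
endfacet
facet normal -0.831 -0.228 -0.507
outer loop
vertex -1.089 2.107 1.323
vertex -1.535 2.485 1.884
vertex -1.207 2.79 1.209
endloop
endfacet
facet normal 0.530 -0.050 -0.847
outer loop
vertex -1.089 2.107 1.323
vertex -1.207 2.79 1.209
vertex 0.341 2.497 2.195
endloop
endfacet
facet normal 0.530 -0.048 -0.847
outer loop
vertex 0.341 2.497 2.195
vertex -1.207 2.79 1.209
vertex 0.223 3.181 2.082
endloop
endfacet
facet normal 0.831 0.227 0.508
outer loop
vertex 0.341 2.497 2.195
vertex 0.223 3.181 2.082
vertex -0.105 2.875 2.756
endloop
endfacet
facet normal -0.785 -0.463 -0.413
outer loop
vertex -0.094 1.075 -3.41
vertex -0.741 1.609 -2.779
vertex -0.334 1.77 -3.733
endloop
endfacet
facet normal 0.817 0.014 -0.577
outer loop
vertex -0.094 1.075 -3.41
vertex -0.334 1.77 -3.733
vertex 0.961 2.611 -1.881
endloop
endfacet
facet normal -0.785 -0.462 -0.413
outer loop
vertex -0.334 1.77 -3.733
vertex -0.741 1.609 -2.779
vertex -0.812 2.372 -3.497
endloop
endfacet
facet normal 0.479 0.623 -0.618
outer loop
vertex -0.334 1.77 -3.733
vertex -0.812 2.372 -3.497
vertex 0.961 2.611 -1.881
endloop
endfacet
facet normal -0.785 -0.462 -0.413
outer loop
vertex -0.812 2.372 -3.497
vertex -0.741 1.609 -2.779
vertex -1.249 2.526 -2.84
endloop
endfacet
facet normal 0.048 0.979 -0.198
outer loop
vertex -0.812 2.372 -3.497
vertex -1.249 2.526 -2.84
vertex 0.961 2.611 -1.881
endloop
endfacet
facet normal -0.785 -0.462 -0.413
outer loop
vertex -1.249 2.526 -2.84
vertex -0.741 1.609 -2.779
vertex -1.388 2.143 -2.147
endloop
endfacet
facet normal -0.223 0.871 0.437
outer loop
vertex -1.249 2.526 -2.84
vertex -1.388 2.143 -2.147
vertex 0.961 2.611 -1.881
endloop
endfacet
facet normal -0.785 -0.461 -0.414
outer loop
vertex -1.388 2.143 -2.147
vertex -0.741 1.609 -2.779
vertex -1.149 1.447 -1.825
endloop
endfacet
facet normal -0.176 0.363 0.915
outer loop
vertex -1.388 2.143 -2.147
vertex -1.149 1.447 -1.825
vertex 0.961 2.611 -1.881
endloop
endfacet
facet normal -0.784 -0.462 -0.414
outer loop
vertex -1.149 1.447 -1.825
vertex -0.741 1.609 -2.779
vertex -0.67 0.846 -2.061
endloop
endfacet
facet normal 0.161 -0.247 0.956
outer loop
vertex -1.149 1.447 -1.825
vertex -0.67 0.846 -2.061
vertex 0.961 2.611 -1.881
endloop
endfacet
facet normal -0.785 -0.462 -0.413
outer loop
vertex -0.67 0.846 -2.061
vertex -0.741 1.609 -2.779
vertex -0.234 0.692 -2.717
endloop
endfacet
facet normal 0.593 -0.602 0.535
outer loop
vertex -0.67 0.846 -2.061
vertex -0.234 0.692 -2.717
vertex 0.961 2.611 -1.881
endloop
endfacet
facet normal -0.785 -0.462 -0.414
outer loop
vertex -0.234 0.692 -2.717
vertex -0.741 1.609 -2.779
vertex -0.094 1.075 -3.41
endloop
endfacet
facet normal 0.863 -0.495 -0.099
outer loop
vertex -0.234 0.692 -2.717
vertex -0.094 1.075 -3.41
vertex 0.961 2.611 -1.881
endloop
endfacet

endsolid


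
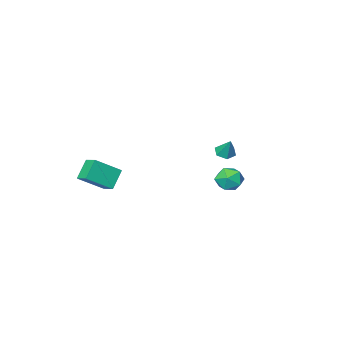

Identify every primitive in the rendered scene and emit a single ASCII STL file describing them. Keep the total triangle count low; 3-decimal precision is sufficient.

solid 
facet normal -0.950 -0.311 -0.034
outer loop
vertex -4.73 -0.451 -2.044
vertex -4.424 -1.347 -2.394
vertex -4.509 -1.195 -1.399
endloop
endfacet
facet normal -0.857 0.168 0.487
outer loop
vertex -4.73 -0.451 -2.044
vertex -4.509 -1.195 -1.399
vertex -4.212 -0.251 -1.201
endloop
endfacet
facet normal -0.611 0.768 0.193
outer loop
vertex -4.73 -0.451 -2.044
vertex -4.212 -0.251 -1.201
vertex -3.944 0.181 -2.073
endloop
endfacet
facet normal -0.551 0.661 -0.510
outer loop
vertex -4.73 -0.451 -2.044
vertex -3.944 0.181 -2.073
vertex -4.075 -0.496 -2.81
endloop
endfacet
facet normal -0.760 -0.006 -0.650
outer loop
vertex -4.73 -0.451 -2.044
vertex -4.075 -0.496 -2.81
vertex -4.424 -1.347 -2.394
endloop
endfacet
facet normal -0.356 -0.083 0.931
outer loop
vertex -4.212 -0.251 -1.201
vertex -4.509 -1.195 -1.399
vertex -3.585 -1.024 -1.03
endloop
endfacet
facet normal -0.507 -0.858 0.088
outer loop
vertex -4.509 -1.195 -1.399
vertex -4.424 -1.347 -2.394
vertex -3.716 -1.701 -1.767
endloop
endfacet
facet normal -0.199 -0.363 -0.910
outer loop
vertex -4.424 -1.347 -2.394
vertex -4.075 -0.496 -2.81
vertex -3.448 -1.269 -2.639
endloop
endfacet
facet normal 0.140 0.717 -0.683
outer loop
vertex -4.075 -0.496 -2.81
vertex -3.944 0.181 -2.073
vertex -3.151 -0.325 -2.441
endloop
endfacet
facet normal 0.043 0.890 0.454
outer loop
vertex -3.944 0.181 -2.073
vertex -4.212 -0.251 -1.201
vertex -3.236 -0.173 -1.446
endloop
endfacet
facet normal 0.551 -0.661 0.510
outer loop
vertex -2.93 -1.069 -1.796
vertex -3.585 -1.024 -1.03
vertex -3.716 -1.701 -1.767
endloop
endfacet
facet normal 0.611 -0.768 -0.193
outer loop
vertex -2.93 -1.069 -1.796
vertex -3.716 -1.701 -1.767
vertex -3.448 -1.269 -2.639
endloop
endfacet
facet normal 0.857 -0.168 -0.487
outer loop
vertex -2.93 -1.069 -1.796
vertex -3.448 -1.269 -2.639
vertex -3.151 -0.325 -2.441
endloop
endfacet
facet normal 0.950 0.311 0.034
outer loop
vertex -2.93 -1.069 -1.796
vertex -3.151 -0.325 -2.441
vertex -3.236 -0.173 -1.446
endloop
endfacet
facet normal 0.760 0.006 0.650
outer loop
vertex -2.93 -1.069 -1.796
vertex -3.236 -0.173 -1.446
vertex -3.585 -1.024 -1.03
endloop
endfacet
facet normal -0.140 -0.717 0.683
outer loop
vertex -3.716 -1.701 -1.767
vertex -3.585 -1.024 -1.03
vertex -4.509 -1.195 -1.399
endloop
endfacet
facet normal -0.043 -0.890 -0.454
outer loop
vertex -3.448 -1.269 -2.639
vertex -3.716 -1.701 -1.767
vertex -4.424 -1.347 -2.394
endloop
endfacet
facet normal 0.356 0.083 -0.931
outer loop
vertex -3.151 -0.325 -2.441
vertex -3.448 -1.269 -2.639
vertex -4.075 -0.496 -2.81
endloop
endfacet
facet normal 0.507 0.858 -0.088
outer loop
vertex -3.236 -0.173 -1.446
vertex -3.151 -0.325 -2.441
vertex -3.944 0.181 -2.073
endloop
endfacet
facet normal 0.199 0.363 0.910
outer loop
vertex -3.585 -1.024 -1.03
vertex -3.236 -0.173 -1.446
vertex -4.212 -0.251 -1.201
endloop
endfacet
facet normal -0.105 -0.516 -0.850
outer loop
vertex -0.898 1.729 2.468
vertex -1.301 2.197 2.234
vertex -0.651 2.239 2.128
endloop
endfacet
facet normal 0.889 -0.139 0.437
outer loop
vertex -0.898 1.729 2.468
vertex -0.651 2.239 2.128
vertex -1.159 2.883 3.366
endloop
endfacet
facet normal -0.105 -0.515 -0.851
outer loop
vertex -0.651 2.239 2.128
vertex -1.301 2.197 2.234
vertex -1.054 2.706 1.895
endloop
endfacet
facet normal 0.763 0.646 -0.023
outer loop
vertex -0.651 2.239 2.128
vertex -1.054 2.706 1.895
vertex -1.159 2.883 3.366
endloop
endfacet
facet normal -0.106 -0.515 -0.851
outer loop
vertex -1.054 2.706 1.895
vertex -1.301 2.197 2.234
vertex -1.704 2.665 2.001
endloop
endfacet
facet normal -0.083 0.989 -0.125
outer loop
vertex -1.054 2.706 1.895
vertex -1.704 2.665 2.001
vertex -1.159 2.883 3.366
endloop
endfacet
facet normal -0.107 -0.516 -0.850
outer loop
vertex -1.704 2.665 2.001
vertex -1.301 2.197 2.234
vertex -1.951 2.156 2.341
endloop
endfacet
facet normal -0.804 0.546 0.234
outer loop
vertex -1.704 2.665 2.001
vertex -1.951 2.156 2.341
vertex -1.159 2.883 3.366
endloop
endfacet
facet normal -0.107 -0.516 -0.850
outer loop
vertex -1.951 2.156 2.341
vertex -1.301 2.197 2.234
vertex -1.548 1.688 2.574
endloop
endfacet
facet normal -0.679 -0.239 0.694
outer loop
vertex -1.951 2.156 2.341
vertex -1.548 1.688 2.574
vertex -1.159 2.883 3.366
endloop
endfacet
facet normal -0.106 -0.516 -0.850
outer loop
vertex -1.548 1.688 2.574
vertex -1.301 2.197 2.234
vertex -0.898 1.729 2.468
endloop
endfacet
facet normal 0.167 -0.582 0.796
outer loop
vertex -1.548 1.688 2.574
vertex -0.898 1.729 2.468
vertex -1.159 2.883 3.366
endloop
endfacet
facet normal -0.793 0.219 -0.569
outer loop
vertex 2.582 -3.701 -0.546
vertex 2.582 -2.712 -0.165
vertex 3.496 -3.274 -1.656
endloop
endfacet
facet normal -0.001 -0.933 -0.360
outer loop
vertex 5.058 -3.708 -0.535
vertex 2.582 -3.701 -0.546
vertex 3.496 -3.274 -1.656
endloop
endfacet
facet normal -0.792 0.221 -0.569
outer loop
vertex 3.496 -3.274 -1.656
vertex 2.582 -2.712 -0.165
vertex 3.497 -2.285 -1.274
endloop
endfacet
facet normal 0.610 0.285 -0.739
outer loop
vertex 3.497 -2.285 -1.274
vertex 5.058 -3.708 -0.535
vertex 3.496 -3.274 -1.656
endloop
endfacet
facet normal -0.610 -0.285 0.740
outer loop
vertex 2.582 -3.701 -0.546
vertex 4.144 -3.146 0.956
vertex 2.582 -2.712 -0.165
endloop
endfacet
facet normal -0.001 -0.933 -0.360
outer loop
vertex 4.143 -4.135 0.574
vertex 2.582 -3.701 -0.546
vertex 5.058 -3.708 -0.535
endloop
endfacet
facet normal -0.610 -0.285 0.740
outer loop
vertex 4.143 -4.135 0.574
vertex 4.144 -3.146 0.956
vertex 2.582 -3.701 -0.546
endloop
endfacet
facet normal 0.001 0.933 0.360
outer loop
vertex 2.582 -2.712 -0.165
vertex 4.144 -3.146 0.956
vertex 3.497 -2.285 -1.274
endloop
endfacet
facet normal 0.610 0.285 -0.740
outer loop
vertex 5.058 -2.719 -0.154
vertex 5.058 -3.708 -0.535
vertex 3.497 -2.285 -1.274
endloop
endfacet
facet normal 0.001 0.933 0.360
outer loop
vertex 3.497 -2.285 -1.274
vertex 4.144 -3.146 0.956
vertex 5.058 -2.719 -0.154
endloop
endfacet
facet normal 0.792 -0.219 0.569
outer loop
vertex 5.058 -2.719 -0.154
vertex 4.143 -4.135 0.574
vertex 5.058 -3.708 -0.535
endloop
endfacet
facet normal 0.793 -0.220 0.568
outer loop
vertex 4.144 -3.146 0.956
vertex 4.143 -4.135 0.574
vertex 5.058 -2.719 -0.154
endloop
endfacet

endsolid


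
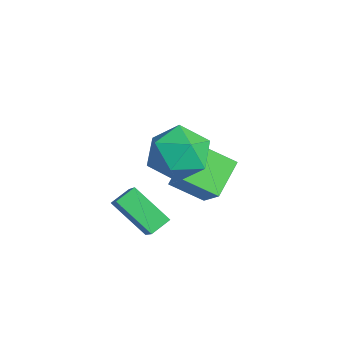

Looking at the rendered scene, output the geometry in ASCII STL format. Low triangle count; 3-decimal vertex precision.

solid 
facet normal -0.590 0.632 0.502
outer loop
vertex -2.589 2.789 -0.939
vertex -2.012 3.954 -1.727
vertex -3.665 2.615 -1.984
endloop
endfacet
facet normal -0.380 -0.766 0.519
outer loop
vertex -2.668 1.546 -2.833
vertex -2.589 2.789 -0.939
vertex -3.665 2.615 -1.984
endloop
endfacet
facet normal -0.590 0.632 0.502
outer loop
vertex -3.665 2.615 -1.984
vertex -2.012 3.954 -1.727
vertex -3.088 3.779 -2.772
endloop
endfacet
facet normal -0.713 -0.115 -0.692
outer loop
vertex -3.088 3.779 -2.772
vertex -2.668 1.546 -2.833
vertex -3.665 2.615 -1.984
endloop
endfacet
facet normal 0.713 0.115 0.692
outer loop
vertex -2.589 2.789 -0.939
vertex -1.015 2.885 -2.576
vertex -2.012 3.954 -1.727
endloop
endfacet
facet normal -0.379 -0.766 0.519
outer loop
vertex -1.592 1.721 -1.788
vertex -2.589 2.789 -0.939
vertex -2.668 1.546 -2.833
endloop
endfacet
facet normal 0.713 0.115 0.692
outer loop
vertex -1.592 1.721 -1.788
vertex -1.015 2.885 -2.576
vertex -2.589 2.789 -0.939
endloop
endfacet
facet normal 0.379 0.766 -0.519
outer loop
vertex -2.012 3.954 -1.727
vertex -1.015 2.885 -2.576
vertex -3.088 3.779 -2.772
endloop
endfacet
facet normal -0.713 -0.115 -0.692
outer loop
vertex -2.091 2.711 -3.621
vertex -2.668 1.546 -2.833
vertex -3.088 3.779 -2.772
endloop
endfacet
facet normal 0.380 0.766 -0.518
outer loop
vertex -3.088 3.779 -2.772
vertex -1.015 2.885 -2.576
vertex -2.091 2.711 -3.621
endloop
endfacet
facet normal 0.590 -0.632 -0.502
outer loop
vertex -2.091 2.711 -3.621
vertex -1.592 1.721 -1.788
vertex -2.668 1.546 -2.833
endloop
endfacet
facet normal 0.590 -0.632 -0.502
outer loop
vertex -1.015 2.885 -2.576
vertex -1.592 1.721 -1.788
vertex -2.091 2.711 -3.621
endloop
endfacet
facet normal -0.740 0.107 -0.664
outer loop
vertex -1.308 -0.358 -1.54
vertex -0.196 0.537 -2.635
vertex -1.08 -1.098 -1.913
endloop
endfacet
facet normal -0.618 -0.497 0.609
outer loop
vertex 0.156 -1.277 -0.805
vertex -1.308 -0.358 -1.54
vertex -1.08 -1.098 -1.913
endloop
endfacet
facet normal -0.740 0.107 -0.664
outer loop
vertex -1.08 -1.098 -1.913
vertex -0.196 0.537 -2.635
vertex 0.032 -0.203 -3.009
endloop
endfacet
facet normal 0.265 -0.861 -0.434
outer loop
vertex 0.032 -0.203 -3.009
vertex 0.156 -1.277 -0.805
vertex -1.08 -1.098 -1.913
endloop
endfacet
facet normal -0.265 0.861 0.435
outer loop
vertex -1.308 -0.358 -1.54
vertex 1.04 0.358 -1.527
vertex -0.196 0.537 -2.635
endloop
endfacet
facet normal -0.618 -0.498 0.608
outer loop
vertex -0.072 -0.537 -0.431
vertex -1.308 -0.358 -1.54
vertex 0.156 -1.277 -0.805
endloop
endfacet
facet normal -0.265 0.861 0.434
outer loop
vertex -0.072 -0.537 -0.431
vertex 1.04 0.358 -1.527
vertex -1.308 -0.358 -1.54
endloop
endfacet
facet normal 0.618 0.498 -0.609
outer loop
vertex -0.196 0.537 -2.635
vertex 1.04 0.358 -1.527
vertex 0.032 -0.203 -3.009
endloop
endfacet
facet normal 0.265 -0.861 -0.434
outer loop
vertex 1.268 -0.382 -1.9
vertex 0.156 -1.277 -0.805
vertex 0.032 -0.203 -3.009
endloop
endfacet
facet normal 0.618 0.497 -0.609
outer loop
vertex 0.032 -0.203 -3.009
vertex 1.04 0.358 -1.527
vertex 1.268 -0.382 -1.9
endloop
endfacet
facet normal 0.740 -0.107 0.664
outer loop
vertex 1.268 -0.382 -1.9
vertex -0.072 -0.537 -0.431
vertex 0.156 -1.277 -0.805
endloop
endfacet
facet normal 0.740 -0.107 0.664
outer loop
vertex 1.04 0.358 -1.527
vertex -0.072 -0.537 -0.431
vertex 1.268 -0.382 -1.9
endloop
endfacet
facet normal -0.963 -0.058 -0.264
outer loop
vertex -0.499 0.747 0.276
vertex -0.787 0.347 1.415
vertex -0.792 1.562 1.165
endloop
endfacet
facet normal -0.630 0.458 -0.628
outer loop
vertex -0.499 0.747 0.276
vertex -0.792 1.562 1.165
vertex 0.15 1.799 0.393
endloop
endfacet
facet normal -0.086 0.162 -0.983
outer loop
vertex -0.499 0.747 0.276
vertex 0.15 1.799 0.393
vertex 0.737 0.73 0.165
endloop
endfacet
facet normal -0.083 -0.537 -0.839
outer loop
vertex -0.499 0.747 0.276
vertex 0.737 0.73 0.165
vertex 0.158 -0.168 0.797
endloop
endfacet
facet normal -0.625 -0.673 -0.395
outer loop
vertex -0.499 0.747 0.276
vertex 0.158 -0.168 0.797
vertex -0.787 0.347 1.415
endloop
endfacet
facet normal -0.359 0.920 -0.156
outer loop
vertex 0.15 1.799 0.393
vertex -0.792 1.562 1.165
vertex 0.262 2.048 1.603
endloop
endfacet
facet normal -0.898 0.085 0.431
outer loop
vertex -0.792 1.562 1.165
vertex -0.787 0.347 1.415
vertex -0.317 1.15 2.235
endloop
endfacet
facet normal -0.352 -0.910 0.220
outer loop
vertex -0.787 0.347 1.415
vertex 0.158 -0.168 0.797
vertex 0.27 0.081 2.007
endloop
endfacet
facet normal 0.525 -0.690 -0.499
outer loop
vertex 0.158 -0.168 0.797
vertex 0.737 0.73 0.165
vertex 1.212 0.318 1.235
endloop
endfacet
facet normal 0.520 0.442 -0.731
outer loop
vertex 0.737 0.73 0.165
vertex 0.15 1.799 0.393
vertex 1.207 1.533 0.985
endloop
endfacet
facet normal 0.083 0.537 0.839
outer loop
vertex 0.919 1.133 2.124
vertex 0.262 2.048 1.603
vertex -0.317 1.15 2.235
endloop
endfacet
facet normal 0.086 -0.162 0.983
outer loop
vertex 0.919 1.133 2.124
vertex -0.317 1.15 2.235
vertex 0.27 0.081 2.007
endloop
endfacet
facet normal 0.630 -0.458 0.628
outer loop
vertex 0.919 1.133 2.124
vertex 0.27 0.081 2.007
vertex 1.212 0.318 1.235
endloop
endfacet
facet normal 0.963 0.058 0.264
outer loop
vertex 0.919 1.133 2.124
vertex 1.212 0.318 1.235
vertex 1.207 1.533 0.985
endloop
endfacet
facet normal 0.625 0.673 0.395
outer loop
vertex 0.919 1.133 2.124
vertex 1.207 1.533 0.985
vertex 0.262 2.048 1.603
endloop
endfacet
facet normal -0.525 0.690 0.499
outer loop
vertex -0.317 1.15 2.235
vertex 0.262 2.048 1.603
vertex -0.792 1.562 1.165
endloop
endfacet
facet normal -0.520 -0.442 0.731
outer loop
vertex 0.27 0.081 2.007
vertex -0.317 1.15 2.235
vertex -0.787 0.347 1.415
endloop
endfacet
facet normal 0.359 -0.920 0.156
outer loop
vertex 1.212 0.318 1.235
vertex 0.27 0.081 2.007
vertex 0.158 -0.168 0.797
endloop
endfacet
facet normal 0.898 -0.085 -0.431
outer loop
vertex 1.207 1.533 0.985
vertex 1.212 0.318 1.235
vertex 0.737 0.73 0.165
endloop
endfacet
facet normal 0.352 0.910 -0.220
outer loop
vertex 0.262 2.048 1.603
vertex 1.207 1.533 0.985
vertex 0.15 1.799 0.393
endloop
endfacet

endsolid


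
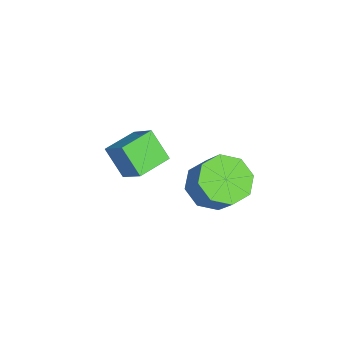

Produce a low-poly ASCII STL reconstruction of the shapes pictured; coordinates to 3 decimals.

solid 
facet normal -0.814 0.577 0.064
outer loop
vertex -1.364 -2.709 0.89
vertex -0.872 -1.889 -0.252
vertex -2.038 -3.559 -0.011
endloop
endfacet
facet normal -0.330 -0.551 0.767
outer loop
vertex -0.808 -4.431 -0.108
vertex -1.364 -2.709 0.89
vertex -2.038 -3.559 -0.011
endloop
endfacet
facet normal -0.814 0.577 0.063
outer loop
vertex -2.038 -3.559 -0.011
vertex -0.872 -1.889 -0.252
vertex -1.545 -2.739 -1.153
endloop
endfacet
facet normal -0.478 -0.603 -0.639
outer loop
vertex -1.545 -2.739 -1.153
vertex -0.808 -4.431 -0.108
vertex -2.038 -3.559 -0.011
endloop
endfacet
facet normal 0.478 0.603 0.639
outer loop
vertex -1.364 -2.709 0.89
vertex 0.358 -2.761 -0.349
vertex -0.872 -1.889 -0.252
endloop
endfacet
facet normal -0.330 -0.551 0.766
outer loop
vertex -0.135 -3.581 0.793
vertex -1.364 -2.709 0.89
vertex -0.808 -4.431 -0.108
endloop
endfacet
facet normal 0.478 0.603 0.639
outer loop
vertex -0.135 -3.581 0.793
vertex 0.358 -2.761 -0.349
vertex -1.364 -2.709 0.89
endloop
endfacet
facet normal 0.330 0.551 -0.766
outer loop
vertex -0.872 -1.889 -0.252
vertex 0.358 -2.761 -0.349
vertex -1.545 -2.739 -1.153
endloop
endfacet
facet normal -0.478 -0.603 -0.639
outer loop
vertex -0.316 -3.611 -1.25
vertex -0.808 -4.431 -0.108
vertex -1.545 -2.739 -1.153
endloop
endfacet
facet normal 0.330 0.551 -0.767
outer loop
vertex -1.545 -2.739 -1.153
vertex 0.358 -2.761 -0.349
vertex -0.316 -3.611 -1.25
endloop
endfacet
facet normal 0.814 -0.577 -0.064
outer loop
vertex -0.316 -3.611 -1.25
vertex -0.135 -3.581 0.793
vertex -0.808 -4.431 -0.108
endloop
endfacet
facet normal 0.814 -0.578 -0.064
outer loop
vertex 0.358 -2.761 -0.349
vertex -0.135 -3.581 0.793
vertex -0.316 -3.611 -1.25
endloop
endfacet
facet normal -0.457 -0.425 -0.782
outer loop
vertex 2.784 -0.083 0.846
vertex 1.824 0.288 1.205
vertex 2.6 0.672 0.543
endloop
endfacet
facet normal 0.862 0.006 -0.507
outer loop
vertex 2.784 -0.083 0.846
vertex 2.6 0.672 0.543
vertex 3.456 0.541 1.995
endloop
endfacet
facet normal 0.862 0.007 -0.507
outer loop
vertex 3.456 0.541 1.995
vertex 2.6 0.672 0.543
vertex 3.272 1.296 1.693
endloop
endfacet
facet normal 0.457 0.424 0.782
outer loop
vertex 3.456 0.541 1.995
vertex 3.272 1.296 1.693
vertex 2.496 0.912 2.355
endloop
endfacet
facet normal -0.458 -0.423 -0.782
outer loop
vertex 2.6 0.672 0.543
vertex 1.824 0.288 1.205
vertex 1.962 1.203 0.629
endloop
endfacet
facet normal 0.454 0.645 -0.615
outer loop
vertex 2.6 0.672 0.543
vertex 1.962 1.203 0.629
vertex 3.272 1.296 1.693
endloop
endfacet
facet normal 0.453 0.645 -0.615
outer loop
vertex 3.272 1.296 1.693
vertex 1.962 1.203 0.629
vertex 2.633 1.826 1.778
endloop
endfacet
facet normal 0.456 0.425 0.782
outer loop
vertex 3.272 1.296 1.693
vertex 2.633 1.826 1.778
vertex 2.496 0.912 2.355
endloop
endfacet
facet normal -0.457 -0.424 -0.782
outer loop
vertex 1.962 1.203 0.629
vertex 1.824 0.288 1.205
vertex 1.243 1.197 1.052
endloop
endfacet
facet normal -0.221 0.906 -0.362
outer loop
vertex 1.962 1.203 0.629
vertex 1.243 1.197 1.052
vertex 2.633 1.826 1.778
endloop
endfacet
facet normal -0.220 0.905 -0.363
outer loop
vertex 2.633 1.826 1.778
vertex 1.243 1.197 1.052
vertex 1.914 1.821 2.201
endloop
endfacet
facet normal 0.457 0.425 0.782
outer loop
vertex 2.633 1.826 1.778
vertex 1.914 1.821 2.201
vertex 2.496 0.912 2.355
endloop
endfacet
facet normal -0.457 -0.424 -0.782
outer loop
vertex 1.243 1.197 1.052
vertex 1.824 0.288 1.205
vertex 0.864 0.659 1.565
endloop
endfacet
facet normal -0.765 0.636 0.102
outer loop
vertex 1.243 1.197 1.052
vertex 0.864 0.659 1.565
vertex 1.914 1.821 2.201
endloop
endfacet
facet normal -0.765 0.635 0.102
outer loop
vertex 1.914 1.821 2.201
vertex 0.864 0.659 1.565
vertex 1.536 1.283 2.714
endloop
endfacet
facet normal 0.457 0.425 0.782
outer loop
vertex 1.914 1.821 2.201
vertex 1.536 1.283 2.714
vertex 2.496 0.912 2.355
endloop
endfacet
facet normal -0.457 -0.424 -0.782
outer loop
vertex 0.864 0.659 1.565
vertex 1.824 0.288 1.205
vertex 1.048 -0.096 1.867
endloop
endfacet
facet normal -0.862 -0.007 0.508
outer loop
vertex 0.864 0.659 1.565
vertex 1.048 -0.096 1.867
vertex 1.536 1.283 2.714
endloop
endfacet
facet normal -0.862 -0.007 0.507
outer loop
vertex 1.536 1.283 2.714
vertex 1.048 -0.096 1.867
vertex 1.72 0.528 3.017
endloop
endfacet
facet normal 0.457 0.425 0.782
outer loop
vertex 1.536 1.283 2.714
vertex 1.72 0.528 3.017
vertex 2.496 0.912 2.355
endloop
endfacet
facet normal -0.456 -0.425 -0.782
outer loop
vertex 1.048 -0.096 1.867
vertex 1.824 0.288 1.205
vertex 1.687 -0.626 1.782
endloop
endfacet
facet normal -0.453 -0.645 0.615
outer loop
vertex 1.048 -0.096 1.867
vertex 1.687 -0.626 1.782
vertex 1.72 0.528 3.017
endloop
endfacet
facet normal -0.454 -0.645 0.615
outer loop
vertex 1.72 0.528 3.017
vertex 1.687 -0.626 1.782
vertex 2.358 -0.003 2.931
endloop
endfacet
facet normal 0.458 0.423 0.782
outer loop
vertex 1.72 0.528 3.017
vertex 2.358 -0.003 2.931
vertex 2.496 0.912 2.355
endloop
endfacet
facet normal -0.457 -0.425 -0.782
outer loop
vertex 1.687 -0.626 1.782
vertex 1.824 0.288 1.205
vertex 2.406 -0.621 1.359
endloop
endfacet
facet normal 0.220 -0.906 0.363
outer loop
vertex 1.687 -0.626 1.782
vertex 2.406 -0.621 1.359
vertex 2.358 -0.003 2.931
endloop
endfacet
facet normal 0.221 -0.905 0.363
outer loop
vertex 2.358 -0.003 2.931
vertex 2.406 -0.621 1.359
vertex 3.077 0.003 2.508
endloop
endfacet
facet normal 0.457 0.424 0.782
outer loop
vertex 2.358 -0.003 2.931
vertex 3.077 0.003 2.508
vertex 2.496 0.912 2.355
endloop
endfacet
facet normal -0.457 -0.425 -0.782
outer loop
vertex 2.406 -0.621 1.359
vertex 1.824 0.288 1.205
vertex 2.784 -0.083 0.846
endloop
endfacet
facet normal 0.766 -0.635 -0.102
outer loop
vertex 2.406 -0.621 1.359
vertex 2.784 -0.083 0.846
vertex 3.077 0.003 2.508
endloop
endfacet
facet normal 0.765 -0.636 -0.102
outer loop
vertex 3.077 0.003 2.508
vertex 2.784 -0.083 0.846
vertex 3.456 0.541 1.995
endloop
endfacet
facet normal 0.457 0.424 0.782
outer loop
vertex 3.077 0.003 2.508
vertex 3.456 0.541 1.995
vertex 2.496 0.912 2.355
endloop
endfacet

endsolid


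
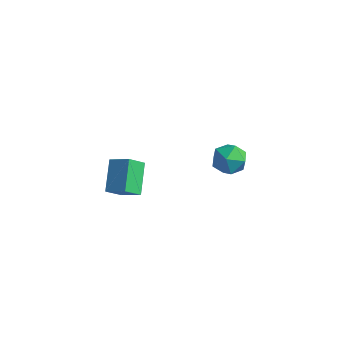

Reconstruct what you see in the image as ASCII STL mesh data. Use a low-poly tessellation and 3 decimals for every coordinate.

solid 
facet normal -0.511 0.345 0.787
outer loop
vertex -1.085 4.121 0.596
vertex -1.168 2.997 1.035
vertex -0.229 3.697 1.338
endloop
endfacet
facet normal -0.056 0.838 0.544
outer loop
vertex -1.085 4.121 0.596
vertex -0.229 3.697 1.338
vertex 0.081 4.348 0.367
endloop
endfacet
facet normal -0.216 0.967 -0.139
outer loop
vertex -1.085 4.121 0.596
vertex 0.081 4.348 0.367
vertex -0.667 4.051 -0.536
endloop
endfacet
facet normal -0.770 0.553 -0.318
outer loop
vertex -1.085 4.121 0.596
vertex -0.667 4.051 -0.536
vertex -1.438 3.216 -0.123
endloop
endfacet
facet normal -0.952 0.170 0.254
outer loop
vertex -1.085 4.121 0.596
vertex -1.438 3.216 -0.123
vertex -1.168 2.997 1.035
endloop
endfacet
facet normal 0.602 0.561 0.568
outer loop
vertex 0.081 4.348 0.367
vertex -0.229 3.697 1.338
vertex 0.718 3.364 0.663
endloop
endfacet
facet normal -0.135 -0.236 0.962
outer loop
vertex -0.229 3.697 1.338
vertex -1.168 2.997 1.035
vertex -0.053 2.529 1.076
endloop
endfacet
facet normal -0.849 -0.519 0.100
outer loop
vertex -1.168 2.997 1.035
vertex -1.438 3.216 -0.123
vertex -0.801 2.232 0.173
endloop
endfacet
facet normal -0.553 0.102 -0.827
outer loop
vertex -1.438 3.216 -0.123
vertex -0.667 4.051 -0.536
vertex -0.491 2.883 -0.798
endloop
endfacet
facet normal 0.343 0.770 -0.538
outer loop
vertex -0.667 4.051 -0.536
vertex 0.081 4.348 0.367
vertex 0.448 3.583 -0.495
endloop
endfacet
facet normal 0.770 -0.553 0.318
outer loop
vertex 0.365 2.459 -0.056
vertex 0.718 3.364 0.663
vertex -0.053 2.529 1.076
endloop
endfacet
facet normal 0.216 -0.967 0.139
outer loop
vertex 0.365 2.459 -0.056
vertex -0.053 2.529 1.076
vertex -0.801 2.232 0.173
endloop
endfacet
facet normal 0.056 -0.838 -0.544
outer loop
vertex 0.365 2.459 -0.056
vertex -0.801 2.232 0.173
vertex -0.491 2.883 -0.798
endloop
endfacet
facet normal 0.511 -0.345 -0.787
outer loop
vertex 0.365 2.459 -0.056
vertex -0.491 2.883 -0.798
vertex 0.448 3.583 -0.495
endloop
endfacet
facet normal 0.952 -0.170 -0.254
outer loop
vertex 0.365 2.459 -0.056
vertex 0.448 3.583 -0.495
vertex 0.718 3.364 0.663
endloop
endfacet
facet normal 0.553 -0.102 0.827
outer loop
vertex -0.053 2.529 1.076
vertex 0.718 3.364 0.663
vertex -0.229 3.697 1.338
endloop
endfacet
facet normal -0.343 -0.770 0.538
outer loop
vertex -0.801 2.232 0.173
vertex -0.053 2.529 1.076
vertex -1.168 2.997 1.035
endloop
endfacet
facet normal -0.602 -0.561 -0.568
outer loop
vertex -0.491 2.883 -0.798
vertex -0.801 2.232 0.173
vertex -1.438 3.216 -0.123
endloop
endfacet
facet normal 0.135 0.236 -0.962
outer loop
vertex 0.448 3.583 -0.495
vertex -0.491 2.883 -0.798
vertex -0.667 4.051 -0.536
endloop
endfacet
facet normal 0.849 0.519 -0.100
outer loop
vertex 0.718 3.364 0.663
vertex 0.448 3.583 -0.495
vertex 0.081 4.348 0.367
endloop
endfacet
facet normal -0.413 0.707 0.574
outer loop
vertex -2.388 -3.521 4.644
vertex -2.046 -2.55 3.695
vertex -3.625 -3.719 3.997
endloop
endfacet
facet normal -0.244 -0.693 0.678
outer loop
vertex -2.754 -5.21 2.785
vertex -2.388 -3.521 4.644
vertex -3.625 -3.719 3.997
endloop
endfacet
facet normal -0.413 0.707 0.574
outer loop
vertex -3.625 -3.719 3.997
vertex -2.046 -2.55 3.695
vertex -3.284 -2.748 3.048
endloop
endfacet
facet normal -0.878 -0.140 -0.459
outer loop
vertex -3.284 -2.748 3.048
vertex -2.754 -5.21 2.785
vertex -3.625 -3.719 3.997
endloop
endfacet
facet normal 0.877 0.140 0.459
outer loop
vertex -2.388 -3.521 4.644
vertex -1.175 -4.041 2.483
vertex -2.046 -2.55 3.695
endloop
endfacet
facet normal -0.243 -0.694 0.678
outer loop
vertex -1.516 -5.012 3.432
vertex -2.388 -3.521 4.644
vertex -2.754 -5.21 2.785
endloop
endfacet
facet normal 0.877 0.140 0.459
outer loop
vertex -1.516 -5.012 3.432
vertex -1.175 -4.041 2.483
vertex -2.388 -3.521 4.644
endloop
endfacet
facet normal 0.243 0.693 -0.678
outer loop
vertex -2.046 -2.55 3.695
vertex -1.175 -4.041 2.483
vertex -3.284 -2.748 3.048
endloop
endfacet
facet normal -0.877 -0.140 -0.459
outer loop
vertex -2.412 -4.239 1.836
vertex -2.754 -5.21 2.785
vertex -3.284 -2.748 3.048
endloop
endfacet
facet normal 0.244 0.694 -0.678
outer loop
vertex -3.284 -2.748 3.048
vertex -1.175 -4.041 2.483
vertex -2.412 -4.239 1.836
endloop
endfacet
facet normal 0.413 -0.707 -0.574
outer loop
vertex -2.412 -4.239 1.836
vertex -1.516 -5.012 3.432
vertex -2.754 -5.21 2.785
endloop
endfacet
facet normal 0.413 -0.707 -0.574
outer loop
vertex -1.175 -4.041 2.483
vertex -1.516 -5.012 3.432
vertex -2.412 -4.239 1.836
endloop
endfacet

endsolid
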